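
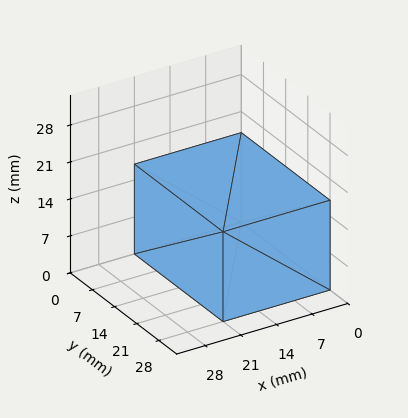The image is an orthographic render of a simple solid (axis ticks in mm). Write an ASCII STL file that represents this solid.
Reading the render: the shape is a rectangular box, roughly 21 × 28 mm footprint and 17 mm tall (dimensions read to the nearest mm from the axis ticks). For the STL, each face is triangulated and given an outward normal.

solid part
  facet normal 0.0000 0.0000 -1.0000
    outer loop
      vertex 21.00 28.00 0.00
      vertex 21.00 0.00 0.00
      vertex 0.00 0.00 0.00
    endloop
  endfacet
  facet normal 0.0000 0.0000 -1.0000
    outer loop
      vertex 0.00 28.00 0.00
      vertex 21.00 28.00 0.00
      vertex 0.00 0.00 0.00
    endloop
  endfacet
  facet normal 0.0000 0.0000 1.0000
    outer loop
      vertex 0.00 0.00 17.00
      vertex 21.00 0.00 17.00
      vertex 21.00 28.00 17.00
    endloop
  endfacet
  facet normal 0.0000 0.0000 1.0000
    outer loop
      vertex 0.00 0.00 17.00
      vertex 21.00 28.00 17.00
      vertex 0.00 28.00 17.00
    endloop
  endfacet
  facet normal 0.0000 -1.0000 0.0000
    outer loop
      vertex 0.00 0.00 0.00
      vertex 21.00 0.00 0.00
      vertex 21.00 0.00 17.00
    endloop
  endfacet
  facet normal 0.0000 -1.0000 0.0000
    outer loop
      vertex 0.00 0.00 0.00
      vertex 21.00 0.00 17.00
      vertex 0.00 0.00 17.00
    endloop
  endfacet
  facet normal 0.0000 1.0000 0.0000
    outer loop
      vertex 21.00 28.00 17.00
      vertex 21.00 28.00 0.00
      vertex 0.00 28.00 0.00
    endloop
  endfacet
  facet normal 0.0000 1.0000 0.0000
    outer loop
      vertex 0.00 28.00 17.00
      vertex 21.00 28.00 17.00
      vertex 0.00 28.00 0.00
    endloop
  endfacet
  facet normal -1.0000 0.0000 0.0000
    outer loop
      vertex 0.00 28.00 17.00
      vertex 0.00 28.00 0.00
      vertex 0.00 0.00 0.00
    endloop
  endfacet
  facet normal -1.0000 0.0000 0.0000
    outer loop
      vertex 0.00 0.00 17.00
      vertex 0.00 28.00 17.00
      vertex 0.00 0.00 0.00
    endloop
  endfacet
  facet normal 1.0000 0.0000 0.0000
    outer loop
      vertex 21.00 0.00 0.00
      vertex 21.00 28.00 0.00
      vertex 21.00 28.00 17.00
    endloop
  endfacet
  facet normal 1.0000 0.0000 0.0000
    outer loop
      vertex 21.00 0.00 0.00
      vertex 21.00 28.00 17.00
      vertex 21.00 0.00 17.00
    endloop
  endfacet
endsolid part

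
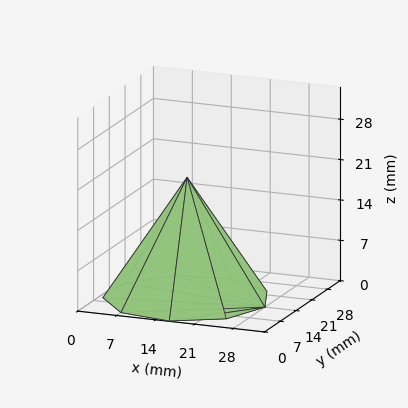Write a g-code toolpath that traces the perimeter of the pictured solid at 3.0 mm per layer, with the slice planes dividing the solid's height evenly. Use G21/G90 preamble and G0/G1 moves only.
Reading the render: the shape is a regular 9-sided pyramid, base circumscribed radius ≈ 14 mm, apex at z ≈ 21 mm (dimensions read to the nearest mm from the axis ticks). For the g-code, the solid's height is divided into equal slices at the stated Δz and each level perimeter traced with G1 moves after a G0 lift.

; perimeter-only toolpath
G21 ; units = mm
G90 ; absolute positioning
G28 ; home
; layer 1
G0 Z3.0
G0 X26.0 Y14.0
G1 X23.2 Y21.7
G1 X16.1 Y25.8
G1 X8.0 Y24.4
G1 X2.7 Y18.1
G1 X2.7 Y9.9
G1 X8.0 Y3.6
G1 X16.1 Y2.2
G1 X23.2 Y6.3
G1 X26.0 Y14.0
; layer 2
G0 Z6.0
G0 X24.0 Y14.0
G1 X21.6 Y20.4
G1 X15.7 Y23.9
G1 X9.0 Y22.6
G1 X4.6 Y17.4
G1 X4.6 Y10.6
G1 X9.0 Y5.4
G1 X15.7 Y4.1
G1 X21.6 Y7.6
G1 X24.0 Y14.0
; layer 3
G0 Z9.0
G0 X22.0 Y14.0
G1 X20.1 Y19.1
G1 X15.4 Y21.9
G1 X10.0 Y20.9
G1 X6.5 Y16.7
G1 X6.5 Y11.3
G1 X10.0 Y7.1
G1 X15.4 Y6.1
G1 X20.1 Y8.9
G1 X22.0 Y14.0
; layer 4
G0 Z12.0
G0 X20.0 Y14.0
G1 X18.6 Y17.9
G1 X15.0 Y19.9
G1 X11.0 Y19.2
G1 X8.3 Y16.1
G1 X8.3 Y11.9
G1 X11.0 Y8.8
G1 X15.0 Y8.1
G1 X18.6 Y10.1
G1 X20.0 Y14.0
; layer 5
G0 Z15.0
G0 X18.0 Y14.0
G1 X17.1 Y16.6
G1 X14.7 Y17.9
G1 X12.0 Y17.5
G1 X10.2 Y15.4
G1 X10.2 Y12.6
G1 X12.0 Y10.5
G1 X14.7 Y10.1
G1 X17.1 Y11.4
G1 X18.0 Y14.0
; layer 6
G0 Z18.0
G0 X16.0 Y14.0
G1 X15.5 Y15.3
G1 X14.3 Y16.0
G1 X13.0 Y15.7
G1 X12.1 Y14.7
G1 X12.1 Y13.3
G1 X13.0 Y12.3
G1 X14.3 Y12.0
G1 X15.5 Y12.7
G1 X16.0 Y14.0
M2 ; end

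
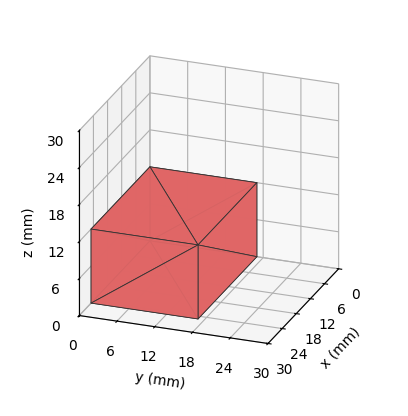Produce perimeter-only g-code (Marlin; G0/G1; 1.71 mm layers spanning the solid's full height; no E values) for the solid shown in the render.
Reading the render: the shape is a rectangular box, roughly 25 × 17 mm footprint and 12 mm tall (dimensions read to the nearest mm from the axis ticks). For the g-code, the solid's height is divided into equal slices at the stated Δz and each level perimeter traced with G1 moves after a G0 lift.

; perimeter-only toolpath
G21 ; units = mm
G90 ; absolute positioning
G28 ; home
; layer 1
G0 Z1.71
G0 X0.00 Y0.00
G1 X25.00 Y0.00
G1 X25.00 Y17.00
G1 X0.00 Y17.00
G1 X0.00 Y0.00
; layer 2
G0 Z3.43
G0 X0.00 Y0.00
G1 X25.00 Y0.00
G1 X25.00 Y17.00
G1 X0.00 Y17.00
G1 X0.00 Y0.00
; layer 3
G0 Z5.14
G0 X0.00 Y0.00
G1 X25.00 Y0.00
G1 X25.00 Y17.00
G1 X0.00 Y17.00
G1 X0.00 Y0.00
; layer 4
G0 Z6.86
G0 X0.00 Y0.00
G1 X25.00 Y0.00
G1 X25.00 Y17.00
G1 X0.00 Y17.00
G1 X0.00 Y0.00
; layer 5
G0 Z8.57
G0 X0.00 Y0.00
G1 X25.00 Y0.00
G1 X25.00 Y17.00
G1 X0.00 Y17.00
G1 X0.00 Y0.00
; layer 6
G0 Z10.29
G0 X0.00 Y0.00
G1 X25.00 Y0.00
G1 X25.00 Y17.00
G1 X0.00 Y17.00
G1 X0.00 Y0.00
; layer 7
G0 Z12.00
G0 X0.00 Y0.00
G1 X25.00 Y0.00
G1 X25.00 Y17.00
G1 X0.00 Y17.00
G1 X0.00 Y0.00
M2 ; end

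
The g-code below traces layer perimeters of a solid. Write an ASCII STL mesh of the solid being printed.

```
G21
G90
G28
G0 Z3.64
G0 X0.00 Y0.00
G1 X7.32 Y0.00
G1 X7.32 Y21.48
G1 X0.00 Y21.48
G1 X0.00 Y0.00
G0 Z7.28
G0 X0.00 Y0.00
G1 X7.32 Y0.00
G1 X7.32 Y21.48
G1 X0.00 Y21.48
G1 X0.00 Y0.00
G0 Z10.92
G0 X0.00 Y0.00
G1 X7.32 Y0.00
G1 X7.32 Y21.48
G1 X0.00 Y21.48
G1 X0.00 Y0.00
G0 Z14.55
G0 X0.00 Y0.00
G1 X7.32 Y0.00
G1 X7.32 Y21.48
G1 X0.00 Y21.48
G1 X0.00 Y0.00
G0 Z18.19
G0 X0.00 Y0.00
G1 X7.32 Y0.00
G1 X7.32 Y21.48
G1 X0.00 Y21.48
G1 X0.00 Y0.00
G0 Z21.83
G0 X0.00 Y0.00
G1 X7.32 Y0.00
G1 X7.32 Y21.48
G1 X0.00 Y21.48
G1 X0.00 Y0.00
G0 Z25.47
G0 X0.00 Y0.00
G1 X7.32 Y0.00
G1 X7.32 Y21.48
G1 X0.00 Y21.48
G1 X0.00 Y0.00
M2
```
solid part
  facet normal 0.0000 0.0000 -1.0000
    outer loop
      vertex 7.32 21.48 0.00
      vertex 7.32 0.00 0.00
      vertex 0.00 0.00 0.00
    endloop
  endfacet
  facet normal 0.0000 0.0000 -1.0000
    outer loop
      vertex 0.00 21.48 0.00
      vertex 7.32 21.48 0.00
      vertex 0.00 0.00 0.00
    endloop
  endfacet
  facet normal 0.0000 0.0000 1.0000
    outer loop
      vertex 0.00 0.00 25.47
      vertex 7.32 0.00 25.47
      vertex 7.32 21.48 25.47
    endloop
  endfacet
  facet normal 0.0000 0.0000 1.0000
    outer loop
      vertex 0.00 0.00 25.47
      vertex 7.32 21.48 25.47
      vertex 0.00 21.48 25.47
    endloop
  endfacet
  facet normal 0.0000 -1.0000 0.0000
    outer loop
      vertex 0.00 0.00 0.00
      vertex 7.32 0.00 0.00
      vertex 7.32 0.00 25.47
    endloop
  endfacet
  facet normal 0.0000 -1.0000 0.0000
    outer loop
      vertex 0.00 0.00 0.00
      vertex 7.32 0.00 25.47
      vertex 0.00 0.00 25.47
    endloop
  endfacet
  facet normal 0.0000 1.0000 0.0000
    outer loop
      vertex 7.32 21.48 25.47
      vertex 7.32 21.48 0.00
      vertex 0.00 21.48 0.00
    endloop
  endfacet
  facet normal 0.0000 1.0000 0.0000
    outer loop
      vertex 0.00 21.48 25.47
      vertex 7.32 21.48 25.47
      vertex 0.00 21.48 0.00
    endloop
  endfacet
  facet normal -1.0000 0.0000 0.0000
    outer loop
      vertex 0.00 21.48 25.47
      vertex 0.00 21.48 0.00
      vertex 0.00 0.00 0.00
    endloop
  endfacet
  facet normal -1.0000 0.0000 0.0000
    outer loop
      vertex 0.00 0.00 25.47
      vertex 0.00 21.48 25.47
      vertex 0.00 0.00 0.00
    endloop
  endfacet
  facet normal 1.0000 0.0000 0.0000
    outer loop
      vertex 7.32 0.00 0.00
      vertex 7.32 21.48 0.00
      vertex 7.32 21.48 25.47
    endloop
  endfacet
  facet normal 1.0000 0.0000 0.0000
    outer loop
      vertex 7.32 0.00 0.00
      vertex 7.32 21.48 25.47
      vertex 7.32 0.00 25.47
    endloop
  endfacet
endsolid part

The G0 Z moves step by Δz≈3.64 mm. Every layer's G1 loop is the same polygon, so the solid is a straight extrusion of it from z=0 to z≈25.5. Closing with flat bottom and top caps and triangulating gives 12 facets — a rectangular box, roughly 7.32 × 21.5 mm footprint and 25.5 mm tall.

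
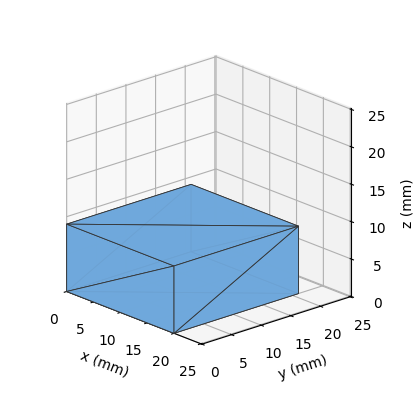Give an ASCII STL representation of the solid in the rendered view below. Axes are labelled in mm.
Reading the render: the shape is a rectangular box, roughly 20 × 21 mm footprint and 9 mm tall (dimensions read to the nearest mm from the axis ticks). For the STL, each face is triangulated and given an outward normal.

solid part
  facet normal 0.0000 0.0000 -1.0000
    outer loop
      vertex 20.00 21.00 0.00
      vertex 20.00 0.00 0.00
      vertex 0.00 0.00 0.00
    endloop
  endfacet
  facet normal 0.0000 0.0000 -1.0000
    outer loop
      vertex 0.00 21.00 0.00
      vertex 20.00 21.00 0.00
      vertex 0.00 0.00 0.00
    endloop
  endfacet
  facet normal 0.0000 0.0000 1.0000
    outer loop
      vertex 0.00 0.00 9.00
      vertex 20.00 0.00 9.00
      vertex 20.00 21.00 9.00
    endloop
  endfacet
  facet normal 0.0000 0.0000 1.0000
    outer loop
      vertex 0.00 0.00 9.00
      vertex 20.00 21.00 9.00
      vertex 0.00 21.00 9.00
    endloop
  endfacet
  facet normal 0.0000 -1.0000 0.0000
    outer loop
      vertex 0.00 0.00 0.00
      vertex 20.00 0.00 0.00
      vertex 20.00 0.00 9.00
    endloop
  endfacet
  facet normal 0.0000 -1.0000 0.0000
    outer loop
      vertex 0.00 0.00 0.00
      vertex 20.00 0.00 9.00
      vertex 0.00 0.00 9.00
    endloop
  endfacet
  facet normal 0.0000 1.0000 0.0000
    outer loop
      vertex 20.00 21.00 9.00
      vertex 20.00 21.00 0.00
      vertex 0.00 21.00 0.00
    endloop
  endfacet
  facet normal 0.0000 1.0000 0.0000
    outer loop
      vertex 0.00 21.00 9.00
      vertex 20.00 21.00 9.00
      vertex 0.00 21.00 0.00
    endloop
  endfacet
  facet normal -1.0000 0.0000 0.0000
    outer loop
      vertex 0.00 21.00 9.00
      vertex 0.00 21.00 0.00
      vertex 0.00 0.00 0.00
    endloop
  endfacet
  facet normal -1.0000 0.0000 0.0000
    outer loop
      vertex 0.00 0.00 9.00
      vertex 0.00 21.00 9.00
      vertex 0.00 0.00 0.00
    endloop
  endfacet
  facet normal 1.0000 0.0000 0.0000
    outer loop
      vertex 20.00 0.00 0.00
      vertex 20.00 21.00 0.00
      vertex 20.00 21.00 9.00
    endloop
  endfacet
  facet normal 1.0000 0.0000 0.0000
    outer loop
      vertex 20.00 0.00 0.00
      vertex 20.00 21.00 9.00
      vertex 20.00 0.00 9.00
    endloop
  endfacet
endsolid part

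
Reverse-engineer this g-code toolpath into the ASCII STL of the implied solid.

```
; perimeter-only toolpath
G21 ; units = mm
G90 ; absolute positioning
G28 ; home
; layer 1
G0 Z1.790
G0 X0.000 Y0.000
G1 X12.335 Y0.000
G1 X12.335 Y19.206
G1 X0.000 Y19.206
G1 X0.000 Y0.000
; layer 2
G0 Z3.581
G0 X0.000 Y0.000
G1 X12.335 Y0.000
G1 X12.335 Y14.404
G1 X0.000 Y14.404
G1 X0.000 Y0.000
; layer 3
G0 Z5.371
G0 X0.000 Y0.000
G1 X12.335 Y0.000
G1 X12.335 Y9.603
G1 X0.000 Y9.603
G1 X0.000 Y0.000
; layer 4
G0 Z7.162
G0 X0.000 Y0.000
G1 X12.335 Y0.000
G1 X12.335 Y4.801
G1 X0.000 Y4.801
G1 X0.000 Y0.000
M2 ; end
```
solid part
  facet normal 0.0000 0.0000 -1.0000
    outer loop
      vertex 12.335 24.007 0.000
      vertex 12.335 0.000 0.000
      vertex 0.000 0.000 0.000
    endloop
  endfacet
  facet normal 0.0000 0.0000 -1.0000
    outer loop
      vertex 0.000 24.007 0.000
      vertex 12.335 24.007 0.000
      vertex 0.000 0.000 0.000
    endloop
  endfacet
  facet normal 0.0000 -1.0000 0.0000
    outer loop
      vertex 0.000 0.000 0.000
      vertex 12.335 0.000 0.000
      vertex 12.335 0.000 8.952
    endloop
  endfacet
  facet normal 0.0000 -1.0000 0.0000
    outer loop
      vertex 0.000 0.000 0.000
      vertex 12.335 0.000 8.952
      vertex 0.000 0.000 8.952
    endloop
  endfacet
  facet normal 0.0000 0.3494 0.9370
    outer loop
      vertex 0.000 0.000 8.952
      vertex 12.335 0.000 8.952
      vertex 12.335 24.007 0.000
    endloop
  endfacet
  facet normal 0.0000 0.3494 0.9370
    outer loop
      vertex 0.000 0.000 8.952
      vertex 12.335 24.007 0.000
      vertex 0.000 24.007 0.000
    endloop
  endfacet
  facet normal -1.0000 0.0000 0.0000
    outer loop
      vertex 0.000 0.000 8.952
      vertex 0.000 24.007 0.000
      vertex 0.000 0.000 0.000
    endloop
  endfacet
  facet normal 1.0000 0.0000 0.0000
    outer loop
      vertex 12.335 0.000 0.000
      vertex 12.335 24.007 0.000
      vertex 12.335 0.000 8.952
    endloop
  endfacet
endsolid part

The G0 Z moves step by Δz≈1.790 mm. The G1 loops shrink linearly with z, so the solid tapers from its base footprint up to z≈8.95. Closing with a flat bottom cap and the tapered top and triangulating gives 8 facets — a wedge (ramp): 12.3 × 24 mm base, rising to 8.95 mm along the y=0 edge and sloping linearly to z=0 at y=24.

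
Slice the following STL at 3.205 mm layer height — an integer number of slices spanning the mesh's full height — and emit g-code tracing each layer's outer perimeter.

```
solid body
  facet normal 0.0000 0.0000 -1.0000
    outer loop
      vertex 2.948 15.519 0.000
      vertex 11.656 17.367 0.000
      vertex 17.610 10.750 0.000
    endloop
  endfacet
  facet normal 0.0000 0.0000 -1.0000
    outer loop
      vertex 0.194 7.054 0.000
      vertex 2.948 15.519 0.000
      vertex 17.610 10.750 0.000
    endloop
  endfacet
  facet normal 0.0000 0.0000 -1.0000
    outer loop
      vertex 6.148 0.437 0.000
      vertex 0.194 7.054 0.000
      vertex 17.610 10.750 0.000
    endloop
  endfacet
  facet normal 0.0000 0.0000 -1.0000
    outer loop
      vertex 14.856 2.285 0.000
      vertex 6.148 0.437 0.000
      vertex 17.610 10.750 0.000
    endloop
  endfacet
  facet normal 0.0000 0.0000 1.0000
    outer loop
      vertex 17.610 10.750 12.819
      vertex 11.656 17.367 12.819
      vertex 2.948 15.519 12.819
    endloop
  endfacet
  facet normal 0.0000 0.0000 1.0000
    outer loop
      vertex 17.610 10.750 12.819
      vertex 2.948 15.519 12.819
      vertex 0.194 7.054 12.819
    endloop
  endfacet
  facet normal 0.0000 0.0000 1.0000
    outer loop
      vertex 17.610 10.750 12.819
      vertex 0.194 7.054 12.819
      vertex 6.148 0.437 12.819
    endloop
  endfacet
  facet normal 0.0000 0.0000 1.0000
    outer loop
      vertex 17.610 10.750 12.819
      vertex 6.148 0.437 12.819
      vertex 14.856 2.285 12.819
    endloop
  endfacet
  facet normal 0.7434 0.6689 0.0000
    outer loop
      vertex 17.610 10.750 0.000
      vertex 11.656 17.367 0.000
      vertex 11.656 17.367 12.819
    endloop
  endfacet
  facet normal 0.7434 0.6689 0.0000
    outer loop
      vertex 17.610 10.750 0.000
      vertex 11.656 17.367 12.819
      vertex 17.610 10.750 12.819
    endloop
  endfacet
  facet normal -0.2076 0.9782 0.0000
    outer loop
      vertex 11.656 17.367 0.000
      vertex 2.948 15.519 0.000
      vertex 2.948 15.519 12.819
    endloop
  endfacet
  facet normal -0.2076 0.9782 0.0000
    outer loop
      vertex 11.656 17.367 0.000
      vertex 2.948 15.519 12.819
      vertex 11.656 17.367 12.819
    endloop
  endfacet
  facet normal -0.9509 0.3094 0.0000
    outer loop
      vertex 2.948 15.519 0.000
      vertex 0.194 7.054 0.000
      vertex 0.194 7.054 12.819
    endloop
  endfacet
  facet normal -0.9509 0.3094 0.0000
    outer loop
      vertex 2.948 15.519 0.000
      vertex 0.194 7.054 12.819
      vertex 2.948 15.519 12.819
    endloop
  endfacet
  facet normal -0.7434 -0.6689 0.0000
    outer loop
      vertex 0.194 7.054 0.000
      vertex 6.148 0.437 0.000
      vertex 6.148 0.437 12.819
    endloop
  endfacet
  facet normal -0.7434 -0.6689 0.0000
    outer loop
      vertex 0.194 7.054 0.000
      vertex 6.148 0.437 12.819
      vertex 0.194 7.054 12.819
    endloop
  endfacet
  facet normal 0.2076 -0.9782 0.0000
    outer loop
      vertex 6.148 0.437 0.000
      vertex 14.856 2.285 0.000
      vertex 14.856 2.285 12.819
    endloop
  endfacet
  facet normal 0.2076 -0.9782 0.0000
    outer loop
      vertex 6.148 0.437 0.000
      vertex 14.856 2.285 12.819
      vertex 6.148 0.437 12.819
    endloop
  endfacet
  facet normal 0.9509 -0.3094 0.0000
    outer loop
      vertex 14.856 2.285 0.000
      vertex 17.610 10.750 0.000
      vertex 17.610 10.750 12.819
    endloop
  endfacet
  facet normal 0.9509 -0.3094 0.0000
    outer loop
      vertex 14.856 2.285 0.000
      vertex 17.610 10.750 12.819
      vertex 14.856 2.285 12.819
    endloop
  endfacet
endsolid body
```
; perimeter-only toolpath
G21 ; units = mm
G90 ; absolute positioning
G28 ; home
; layer 1
G0 Z3.205
G0 X17.610 Y10.750
G1 X11.656 Y17.367
G1 X2.948 Y15.519
G1 X0.194 Y7.054
G1 X6.148 Y0.437
G1 X14.856 Y2.285
G1 X17.610 Y10.750
; layer 2
G0 Z6.410
G0 X17.610 Y10.750
G1 X11.656 Y17.367
G1 X2.948 Y15.519
G1 X0.194 Y7.054
G1 X6.148 Y0.437
G1 X14.856 Y2.285
G1 X17.610 Y10.750
; layer 3
G0 Z9.614
G0 X17.610 Y10.750
G1 X11.656 Y17.367
G1 X2.948 Y15.519
G1 X0.194 Y7.054
G1 X6.148 Y0.437
G1 X14.856 Y2.285
G1 X17.610 Y10.750
; layer 4
G0 Z12.819
G0 X17.610 Y10.750
G1 X11.656 Y17.367
G1 X2.948 Y15.519
G1 X0.194 Y7.054
G1 X6.148 Y0.437
G1 X14.856 Y2.285
G1 X17.610 Y10.750
M2 ; end

The solid is a regular 6-sided prism (a cylinder approximated with 6 flat sides), circumscribed radius ≈ 8.9 mm, height ≈ 12.8 mm. Slicing at Δz = 3.205 mm — 4 equal slices spanning the solid's height, so layer i sits at z = i·h/4 — gives 4 non-empty perimeters. Each is a 6-segment closed polygon; G0 lifts to the layer z and rapids to the start vertex, then G1 traces the edges.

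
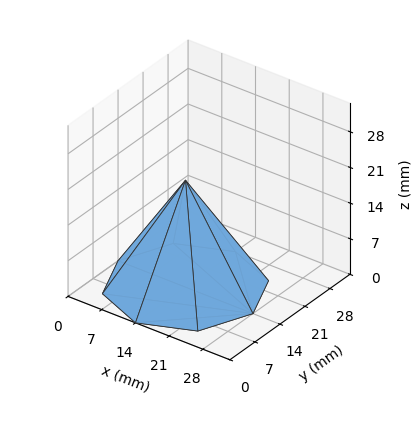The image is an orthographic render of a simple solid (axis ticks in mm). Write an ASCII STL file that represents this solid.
Reading the render: the shape is a regular 8-sided pyramid, base circumscribed radius ≈ 14 mm, apex at z ≈ 21 mm (dimensions read to the nearest mm from the axis ticks). For the STL, each face is triangulated and given an outward normal.

solid part
  facet normal 0.0000 0.0000 -1.0000
    outer loop
      vertex 14.00 28.00 0.00
      vertex 23.90 23.90 0.00
      vertex 28.00 14.00 0.00
    endloop
  endfacet
  facet normal 0.0000 0.0000 -1.0000
    outer loop
      vertex 4.10 23.90 0.00
      vertex 14.00 28.00 0.00
      vertex 28.00 14.00 0.00
    endloop
  endfacet
  facet normal 0.0000 0.0000 -1.0000
    outer loop
      vertex 0.00 14.00 0.00
      vertex 4.10 23.90 0.00
      vertex 28.00 14.00 0.00
    endloop
  endfacet
  facet normal 0.0000 0.0000 -1.0000
    outer loop
      vertex 4.10 4.10 0.00
      vertex 0.00 14.00 0.00
      vertex 28.00 14.00 0.00
    endloop
  endfacet
  facet normal 0.0000 0.0000 -1.0000
    outer loop
      vertex 14.00 0.00 0.00
      vertex 4.10 4.10 0.00
      vertex 28.00 14.00 0.00
    endloop
  endfacet
  facet normal 0.0000 0.0000 -1.0000
    outer loop
      vertex 23.90 4.10 0.00
      vertex 14.00 0.00 0.00
      vertex 28.00 14.00 0.00
    endloop
  endfacet
  facet normal 0.7867 0.3258 0.5244
    outer loop
      vertex 28.00 14.00 0.00
      vertex 23.90 23.90 0.00
      vertex 14.00 14.00 21.00
    endloop
  endfacet
  facet normal 0.3258 0.7867 0.5244
    outer loop
      vertex 23.90 23.90 0.00
      vertex 14.00 28.00 0.00
      vertex 14.00 14.00 21.00
    endloop
  endfacet
  facet normal -0.3258 0.7867 0.5244
    outer loop
      vertex 14.00 28.00 0.00
      vertex 4.10 23.90 0.00
      vertex 14.00 14.00 21.00
    endloop
  endfacet
  facet normal -0.7867 0.3258 0.5244
    outer loop
      vertex 4.10 23.90 0.00
      vertex 0.00 14.00 0.00
      vertex 14.00 14.00 21.00
    endloop
  endfacet
  facet normal -0.7867 -0.3258 0.5244
    outer loop
      vertex 0.00 14.00 0.00
      vertex 4.10 4.10 0.00
      vertex 14.00 14.00 21.00
    endloop
  endfacet
  facet normal -0.3258 -0.7867 0.5244
    outer loop
      vertex 4.10 4.10 0.00
      vertex 14.00 0.00 0.00
      vertex 14.00 14.00 21.00
    endloop
  endfacet
  facet normal 0.3258 -0.7867 0.5244
    outer loop
      vertex 14.00 0.00 0.00
      vertex 23.90 4.10 0.00
      vertex 14.00 14.00 21.00
    endloop
  endfacet
  facet normal 0.7867 -0.3258 0.5244
    outer loop
      vertex 23.90 4.10 0.00
      vertex 28.00 14.00 0.00
      vertex 14.00 14.00 21.00
    endloop
  endfacet
endsolid part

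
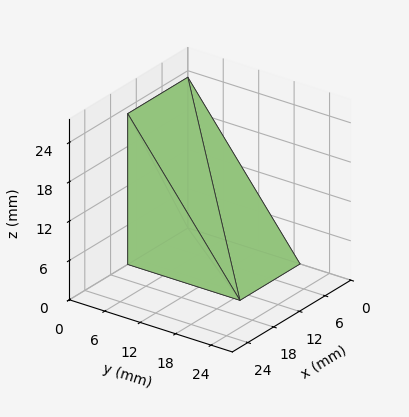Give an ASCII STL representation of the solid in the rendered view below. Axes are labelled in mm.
Reading the render: the shape is a wedge (ramp): 14 × 19 mm base, rising to 23 mm along the y=0 edge and sloping linearly to z=0 at y=19 (dimensions read to the nearest mm from the axis ticks). For the STL, each face is triangulated and given an outward normal.

solid part
  facet normal 0.0000 0.0000 -1.0000
    outer loop
      vertex 14.00 19.00 0.00
      vertex 14.00 0.00 0.00
      vertex 0.00 0.00 0.00
    endloop
  endfacet
  facet normal 0.0000 0.0000 -1.0000
    outer loop
      vertex 0.00 19.00 0.00
      vertex 14.00 19.00 0.00
      vertex 0.00 0.00 0.00
    endloop
  endfacet
  facet normal 0.0000 -1.0000 0.0000
    outer loop
      vertex 0.00 0.00 0.00
      vertex 14.00 0.00 0.00
      vertex 14.00 0.00 23.00
    endloop
  endfacet
  facet normal 0.0000 -1.0000 0.0000
    outer loop
      vertex 0.00 0.00 0.00
      vertex 14.00 0.00 23.00
      vertex 0.00 0.00 23.00
    endloop
  endfacet
  facet normal 0.0000 0.7710 0.6369
    outer loop
      vertex 0.00 0.00 23.00
      vertex 14.00 0.00 23.00
      vertex 14.00 19.00 0.00
    endloop
  endfacet
  facet normal 0.0000 0.7710 0.6369
    outer loop
      vertex 0.00 0.00 23.00
      vertex 14.00 19.00 0.00
      vertex 0.00 19.00 0.00
    endloop
  endfacet
  facet normal -1.0000 0.0000 0.0000
    outer loop
      vertex 0.00 0.00 23.00
      vertex 0.00 19.00 0.00
      vertex 0.00 0.00 0.00
    endloop
  endfacet
  facet normal 1.0000 0.0000 0.0000
    outer loop
      vertex 14.00 0.00 0.00
      vertex 14.00 19.00 0.00
      vertex 14.00 0.00 23.00
    endloop
  endfacet
endsolid part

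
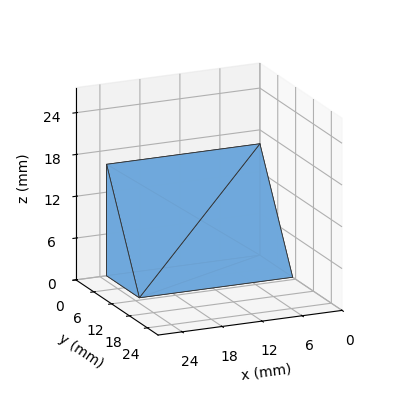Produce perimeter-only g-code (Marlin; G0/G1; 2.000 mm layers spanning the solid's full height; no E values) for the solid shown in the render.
Reading the render: the shape is a wedge (ramp): 23 × 11 mm base, rising to 16 mm along the y=0 edge and sloping linearly to z=0 at y=11 (dimensions read to the nearest mm from the axis ticks). For the g-code, the solid's height is divided into equal slices at the stated Δz and each level perimeter traced with G1 moves after a G0 lift.

; perimeter-only toolpath
G21 ; units = mm
G90 ; absolute positioning
G28 ; home
; layer 1
G0 Z2.000
G0 X0.000 Y0.000
G1 X23.000 Y0.000
G1 X23.000 Y9.625
G1 X0.000 Y9.625
G1 X0.000 Y0.000
; layer 2
G0 Z4.000
G0 X0.000 Y0.000
G1 X23.000 Y0.000
G1 X23.000 Y8.250
G1 X0.000 Y8.250
G1 X0.000 Y0.000
; layer 3
G0 Z6.000
G0 X0.000 Y0.000
G1 X23.000 Y0.000
G1 X23.000 Y6.875
G1 X0.000 Y6.875
G1 X0.000 Y0.000
; layer 4
G0 Z8.000
G0 X0.000 Y0.000
G1 X23.000 Y0.000
G1 X23.000 Y5.500
G1 X0.000 Y5.500
G1 X0.000 Y0.000
; layer 5
G0 Z10.000
G0 X0.000 Y0.000
G1 X23.000 Y0.000
G1 X23.000 Y4.125
G1 X0.000 Y4.125
G1 X0.000 Y0.000
; layer 6
G0 Z12.000
G0 X0.000 Y0.000
G1 X23.000 Y0.000
G1 X23.000 Y2.750
G1 X0.000 Y2.750
G1 X0.000 Y0.000
; layer 7
G0 Z14.000
G0 X0.000 Y0.000
G1 X23.000 Y0.000
G1 X23.000 Y1.375
G1 X0.000 Y1.375
G1 X0.000 Y0.000
M2 ; end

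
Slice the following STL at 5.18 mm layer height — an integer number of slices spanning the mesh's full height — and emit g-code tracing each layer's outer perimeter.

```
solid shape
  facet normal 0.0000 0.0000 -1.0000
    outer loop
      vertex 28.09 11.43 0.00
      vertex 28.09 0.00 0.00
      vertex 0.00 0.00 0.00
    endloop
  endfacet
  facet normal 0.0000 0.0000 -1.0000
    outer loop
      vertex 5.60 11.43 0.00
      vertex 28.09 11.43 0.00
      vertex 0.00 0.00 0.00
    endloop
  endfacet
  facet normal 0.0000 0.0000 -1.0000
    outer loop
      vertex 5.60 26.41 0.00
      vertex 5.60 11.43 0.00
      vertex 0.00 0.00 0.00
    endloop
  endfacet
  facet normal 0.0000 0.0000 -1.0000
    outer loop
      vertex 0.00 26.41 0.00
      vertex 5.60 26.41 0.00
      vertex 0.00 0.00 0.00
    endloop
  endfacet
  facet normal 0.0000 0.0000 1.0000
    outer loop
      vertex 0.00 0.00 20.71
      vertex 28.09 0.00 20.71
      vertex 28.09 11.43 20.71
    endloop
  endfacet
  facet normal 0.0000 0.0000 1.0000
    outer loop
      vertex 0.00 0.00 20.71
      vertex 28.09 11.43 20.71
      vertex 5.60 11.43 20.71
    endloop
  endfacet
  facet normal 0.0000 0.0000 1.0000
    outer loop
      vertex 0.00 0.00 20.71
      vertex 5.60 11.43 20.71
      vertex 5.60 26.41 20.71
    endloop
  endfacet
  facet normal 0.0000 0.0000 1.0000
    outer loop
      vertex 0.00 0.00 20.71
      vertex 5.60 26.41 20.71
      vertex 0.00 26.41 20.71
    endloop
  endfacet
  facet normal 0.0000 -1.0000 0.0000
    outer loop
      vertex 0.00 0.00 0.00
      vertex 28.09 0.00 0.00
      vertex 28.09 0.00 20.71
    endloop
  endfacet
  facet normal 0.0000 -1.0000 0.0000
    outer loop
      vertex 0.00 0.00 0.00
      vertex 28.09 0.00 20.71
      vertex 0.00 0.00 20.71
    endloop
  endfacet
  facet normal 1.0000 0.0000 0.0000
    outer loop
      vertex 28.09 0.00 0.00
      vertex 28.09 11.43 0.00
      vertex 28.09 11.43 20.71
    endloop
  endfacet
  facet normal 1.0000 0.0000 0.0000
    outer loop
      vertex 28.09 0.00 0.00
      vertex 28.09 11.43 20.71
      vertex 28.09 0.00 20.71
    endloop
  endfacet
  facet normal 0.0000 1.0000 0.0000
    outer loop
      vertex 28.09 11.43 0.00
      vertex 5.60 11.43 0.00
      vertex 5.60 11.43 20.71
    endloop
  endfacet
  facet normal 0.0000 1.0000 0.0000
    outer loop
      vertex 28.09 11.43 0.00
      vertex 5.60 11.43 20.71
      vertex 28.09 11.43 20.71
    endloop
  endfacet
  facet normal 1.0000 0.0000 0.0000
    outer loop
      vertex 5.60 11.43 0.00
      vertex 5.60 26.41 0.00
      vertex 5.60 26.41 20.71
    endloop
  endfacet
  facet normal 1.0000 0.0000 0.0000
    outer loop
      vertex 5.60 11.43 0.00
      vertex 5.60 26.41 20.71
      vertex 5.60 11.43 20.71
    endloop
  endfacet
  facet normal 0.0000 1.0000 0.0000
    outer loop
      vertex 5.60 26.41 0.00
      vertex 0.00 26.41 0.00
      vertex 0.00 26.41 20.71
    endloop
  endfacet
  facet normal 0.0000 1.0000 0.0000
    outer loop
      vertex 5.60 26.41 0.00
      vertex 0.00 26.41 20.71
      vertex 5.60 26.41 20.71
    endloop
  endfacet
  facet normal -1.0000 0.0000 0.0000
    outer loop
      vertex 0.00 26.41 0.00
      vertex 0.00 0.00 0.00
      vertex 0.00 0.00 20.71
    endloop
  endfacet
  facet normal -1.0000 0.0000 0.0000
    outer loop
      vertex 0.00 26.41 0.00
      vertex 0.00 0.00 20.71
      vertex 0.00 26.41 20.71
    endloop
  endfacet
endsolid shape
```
; perimeter-only toolpath
G21 ; units = mm
G90 ; absolute positioning
G28 ; home
; layer 1
G0 Z5.18
G0 X0.00 Y0.00
G1 X28.09 Y0.00
G1 X28.09 Y11.43
G1 X5.60 Y11.43
G1 X5.60 Y26.41
G1 X0.00 Y26.41
G1 X0.00 Y0.00
; layer 2
G0 Z10.36
G0 X0.00 Y0.00
G1 X28.09 Y0.00
G1 X28.09 Y11.43
G1 X5.60 Y11.43
G1 X5.60 Y26.41
G1 X0.00 Y26.41
G1 X0.00 Y0.00
; layer 3
G0 Z15.53
G0 X0.00 Y0.00
G1 X28.09 Y0.00
G1 X28.09 Y11.43
G1 X5.60 Y11.43
G1 X5.60 Y26.41
G1 X0.00 Y26.41
G1 X0.00 Y0.00
; layer 4
G0 Z20.71
G0 X0.00 Y0.00
G1 X28.09 Y0.00
G1 X28.09 Y11.43
G1 X5.60 Y11.43
G1 X5.60 Y26.41
G1 X0.00 Y26.41
G1 X0.00 Y0.00
M2 ; end

The solid is an L-shaped prism: outer 28.1 × 26.4 mm, arm thicknesses ≈ 11.4 mm (horizontal) and 5.6 mm (vertical), extruded 20.7 mm in z. Slicing at Δz = 5.18 mm — 4 equal slices spanning the solid's height, so layer i sits at z = i·h/4 — gives 4 non-empty perimeters. Each is a 6-segment closed polygon; G0 lifts to the layer z and rapids to the start vertex, then G1 traces the edges.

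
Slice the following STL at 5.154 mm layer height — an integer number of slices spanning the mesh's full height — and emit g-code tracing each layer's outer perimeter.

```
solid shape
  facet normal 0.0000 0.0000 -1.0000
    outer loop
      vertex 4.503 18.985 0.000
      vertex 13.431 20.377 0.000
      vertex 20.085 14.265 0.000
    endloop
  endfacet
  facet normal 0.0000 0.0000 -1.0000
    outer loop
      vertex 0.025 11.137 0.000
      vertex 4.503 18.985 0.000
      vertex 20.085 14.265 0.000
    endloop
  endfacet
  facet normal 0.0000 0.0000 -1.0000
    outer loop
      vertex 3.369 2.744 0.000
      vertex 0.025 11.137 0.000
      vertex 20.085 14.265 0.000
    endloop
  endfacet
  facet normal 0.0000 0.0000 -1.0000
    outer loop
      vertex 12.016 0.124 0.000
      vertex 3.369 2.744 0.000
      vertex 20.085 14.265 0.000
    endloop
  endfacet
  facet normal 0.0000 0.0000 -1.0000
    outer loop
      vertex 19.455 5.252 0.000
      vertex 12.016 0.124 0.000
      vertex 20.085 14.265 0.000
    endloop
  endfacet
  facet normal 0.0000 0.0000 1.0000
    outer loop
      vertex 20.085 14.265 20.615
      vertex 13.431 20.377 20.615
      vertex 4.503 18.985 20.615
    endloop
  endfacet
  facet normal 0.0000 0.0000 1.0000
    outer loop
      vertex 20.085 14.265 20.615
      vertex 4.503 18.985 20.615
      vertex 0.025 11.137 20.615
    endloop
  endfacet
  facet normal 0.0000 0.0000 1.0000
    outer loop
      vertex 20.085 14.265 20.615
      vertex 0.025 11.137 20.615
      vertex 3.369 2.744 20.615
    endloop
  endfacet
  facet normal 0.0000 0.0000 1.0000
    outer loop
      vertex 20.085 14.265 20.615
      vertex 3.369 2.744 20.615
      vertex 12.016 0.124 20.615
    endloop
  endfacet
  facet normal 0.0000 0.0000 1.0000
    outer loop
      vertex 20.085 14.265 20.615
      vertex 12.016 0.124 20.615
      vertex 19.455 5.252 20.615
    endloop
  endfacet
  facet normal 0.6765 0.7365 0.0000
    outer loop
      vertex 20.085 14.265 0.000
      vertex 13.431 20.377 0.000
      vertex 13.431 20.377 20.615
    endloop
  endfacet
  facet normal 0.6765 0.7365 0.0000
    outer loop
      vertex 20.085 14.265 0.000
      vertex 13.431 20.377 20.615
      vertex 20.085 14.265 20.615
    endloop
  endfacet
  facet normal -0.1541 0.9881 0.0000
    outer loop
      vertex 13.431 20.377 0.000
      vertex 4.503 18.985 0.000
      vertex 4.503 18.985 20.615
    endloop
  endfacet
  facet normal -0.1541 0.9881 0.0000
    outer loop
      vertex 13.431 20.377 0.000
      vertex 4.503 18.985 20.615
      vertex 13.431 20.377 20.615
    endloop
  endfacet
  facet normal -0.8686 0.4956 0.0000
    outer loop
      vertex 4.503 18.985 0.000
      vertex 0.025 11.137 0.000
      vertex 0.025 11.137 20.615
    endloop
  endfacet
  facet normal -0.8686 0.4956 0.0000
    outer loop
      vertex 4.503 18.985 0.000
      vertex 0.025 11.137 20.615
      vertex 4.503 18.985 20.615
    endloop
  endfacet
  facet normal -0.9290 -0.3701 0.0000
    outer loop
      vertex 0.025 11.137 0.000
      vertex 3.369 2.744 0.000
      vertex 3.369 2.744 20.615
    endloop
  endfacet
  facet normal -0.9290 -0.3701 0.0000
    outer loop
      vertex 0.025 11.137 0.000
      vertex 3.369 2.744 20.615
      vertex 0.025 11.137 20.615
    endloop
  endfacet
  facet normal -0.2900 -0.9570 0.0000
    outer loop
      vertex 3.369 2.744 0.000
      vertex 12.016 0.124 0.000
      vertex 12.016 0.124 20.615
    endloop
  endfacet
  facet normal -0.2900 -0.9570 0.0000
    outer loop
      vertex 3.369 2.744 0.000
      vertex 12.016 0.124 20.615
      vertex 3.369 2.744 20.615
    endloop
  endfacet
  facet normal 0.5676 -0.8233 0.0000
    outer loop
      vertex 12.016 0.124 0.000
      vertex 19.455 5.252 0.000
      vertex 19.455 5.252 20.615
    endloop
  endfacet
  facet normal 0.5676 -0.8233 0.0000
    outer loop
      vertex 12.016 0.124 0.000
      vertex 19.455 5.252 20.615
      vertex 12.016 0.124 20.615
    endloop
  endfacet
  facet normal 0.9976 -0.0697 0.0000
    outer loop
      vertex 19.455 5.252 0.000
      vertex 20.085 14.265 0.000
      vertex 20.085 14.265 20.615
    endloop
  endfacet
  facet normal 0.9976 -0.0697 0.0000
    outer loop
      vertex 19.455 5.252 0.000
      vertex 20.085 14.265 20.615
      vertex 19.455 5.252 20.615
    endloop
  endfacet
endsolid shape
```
; perimeter-only toolpath
G21 ; units = mm
G90 ; absolute positioning
G28 ; home
; layer 1
G0 Z5.154
G0 X20.085 Y14.265
G1 X13.431 Y20.377
G1 X4.503 Y18.985
G1 X0.025 Y11.137
G1 X3.369 Y2.744
G1 X12.016 Y0.124
G1 X19.455 Y5.252
G1 X20.085 Y14.265
; layer 2
G0 Z10.307
G0 X20.085 Y14.265
G1 X13.431 Y20.377
G1 X4.503 Y18.985
G1 X0.025 Y11.137
G1 X3.369 Y2.744
G1 X12.016 Y0.124
G1 X19.455 Y5.252
G1 X20.085 Y14.265
; layer 3
G0 Z15.461
G0 X20.085 Y14.265
G1 X13.431 Y20.377
G1 X4.503 Y18.985
G1 X0.025 Y11.137
G1 X3.369 Y2.744
G1 X12.016 Y0.124
G1 X19.455 Y5.252
G1 X20.085 Y14.265
; layer 4
G0 Z20.615
G0 X20.085 Y14.265
G1 X13.431 Y20.377
G1 X4.503 Y18.985
G1 X0.025 Y11.137
G1 X3.369 Y2.744
G1 X12.016 Y0.124
G1 X19.455 Y5.252
G1 X20.085 Y14.265
M2 ; end

The solid is a regular 7-sided prism (a cylinder approximated with 7 flat sides), circumscribed radius ≈ 10.4 mm, height ≈ 20.6 mm. Slicing at Δz = 5.154 mm — 4 equal slices spanning the solid's height, so layer i sits at z = i·h/4 — gives 4 non-empty perimeters. Each is a 7-segment closed polygon; G0 lifts to the layer z and rapids to the start vertex, then G1 traces the edges.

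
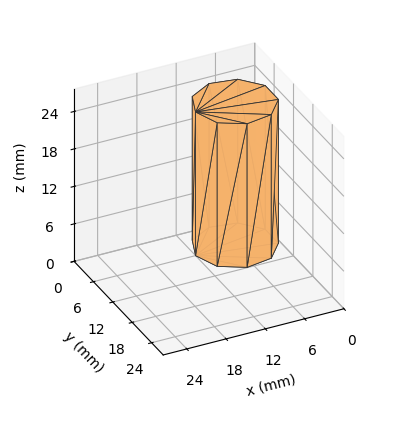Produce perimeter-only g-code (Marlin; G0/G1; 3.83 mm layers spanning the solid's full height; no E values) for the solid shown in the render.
Reading the render: the shape is a regular 9-sided prism (a cylinder approximated with 9 flat sides), circumscribed radius ≈ 6 mm, height ≈ 23 mm (dimensions read to the nearest mm from the axis ticks). For the g-code, the solid's height is divided into equal slices at the stated Δz and each level perimeter traced with G1 moves after a G0 lift.

; perimeter-only toolpath
G21 ; units = mm
G90 ; absolute positioning
G28 ; home
; layer 1
G0 Z3.83
G0 X12.00 Y6.00
G1 X10.60 Y9.86
G1 X7.04 Y11.91
G1 X3.00 Y11.20
G1 X0.36 Y8.05
G1 X0.36 Y3.95
G1 X3.00 Y0.80
G1 X7.04 Y0.09
G1 X10.60 Y2.14
G1 X12.00 Y6.00
; layer 2
G0 Z7.67
G0 X12.00 Y6.00
G1 X10.60 Y9.86
G1 X7.04 Y11.91
G1 X3.00 Y11.20
G1 X0.36 Y8.05
G1 X0.36 Y3.95
G1 X3.00 Y0.80
G1 X7.04 Y0.09
G1 X10.60 Y2.14
G1 X12.00 Y6.00
; layer 3
G0 Z11.50
G0 X12.00 Y6.00
G1 X10.60 Y9.86
G1 X7.04 Y11.91
G1 X3.00 Y11.20
G1 X0.36 Y8.05
G1 X0.36 Y3.95
G1 X3.00 Y0.80
G1 X7.04 Y0.09
G1 X10.60 Y2.14
G1 X12.00 Y6.00
; layer 4
G0 Z15.33
G0 X12.00 Y6.00
G1 X10.60 Y9.86
G1 X7.04 Y11.91
G1 X3.00 Y11.20
G1 X0.36 Y8.05
G1 X0.36 Y3.95
G1 X3.00 Y0.80
G1 X7.04 Y0.09
G1 X10.60 Y2.14
G1 X12.00 Y6.00
; layer 5
G0 Z19.17
G0 X12.00 Y6.00
G1 X10.60 Y9.86
G1 X7.04 Y11.91
G1 X3.00 Y11.20
G1 X0.36 Y8.05
G1 X0.36 Y3.95
G1 X3.00 Y0.80
G1 X7.04 Y0.09
G1 X10.60 Y2.14
G1 X12.00 Y6.00
; layer 6
G0 Z23.00
G0 X12.00 Y6.00
G1 X10.60 Y9.86
G1 X7.04 Y11.91
G1 X3.00 Y11.20
G1 X0.36 Y8.05
G1 X0.36 Y3.95
G1 X3.00 Y0.80
G1 X7.04 Y0.09
G1 X10.60 Y2.14
G1 X12.00 Y6.00
M2 ; end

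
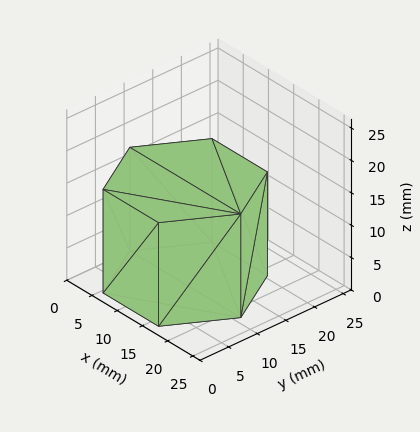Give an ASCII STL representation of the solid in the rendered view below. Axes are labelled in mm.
Reading the render: the shape is a regular 6-sided prism (a cylinder approximated with 6 flat sides), circumscribed radius ≈ 11 mm, height ≈ 16 mm (dimensions read to the nearest mm from the axis ticks). For the STL, each face is triangulated and given an outward normal.

solid part
  facet normal 0.0000 0.0000 -1.0000
    outer loop
      vertex 5.5 20.5 0.0
      vertex 16.5 20.5 0.0
      vertex 22.0 11.0 0.0
    endloop
  endfacet
  facet normal 0.0000 0.0000 -1.0000
    outer loop
      vertex 0.0 11.0 0.0
      vertex 5.5 20.5 0.0
      vertex 22.0 11.0 0.0
    endloop
  endfacet
  facet normal 0.0000 0.0000 -1.0000
    outer loop
      vertex 5.5 1.5 0.0
      vertex 0.0 11.0 0.0
      vertex 22.0 11.0 0.0
    endloop
  endfacet
  facet normal 0.0000 0.0000 -1.0000
    outer loop
      vertex 16.5 1.5 0.0
      vertex 5.5 1.5 0.0
      vertex 22.0 11.0 0.0
    endloop
  endfacet
  facet normal 0.0000 0.0000 1.0000
    outer loop
      vertex 22.0 11.0 16.0
      vertex 16.5 20.5 16.0
      vertex 5.5 20.5 16.0
    endloop
  endfacet
  facet normal 0.0000 0.0000 1.0000
    outer loop
      vertex 22.0 11.0 16.0
      vertex 5.5 20.5 16.0
      vertex 0.0 11.0 16.0
    endloop
  endfacet
  facet normal 0.0000 0.0000 1.0000
    outer loop
      vertex 22.0 11.0 16.0
      vertex 0.0 11.0 16.0
      vertex 5.5 1.5 16.0
    endloop
  endfacet
  facet normal 0.0000 0.0000 1.0000
    outer loop
      vertex 22.0 11.0 16.0
      vertex 5.5 1.5 16.0
      vertex 16.5 1.5 16.0
    endloop
  endfacet
  facet normal 0.8654 0.5010 0.0000
    outer loop
      vertex 22.0 11.0 0.0
      vertex 16.5 20.5 0.0
      vertex 16.5 20.5 16.0
    endloop
  endfacet
  facet normal 0.8654 0.5010 0.0000
    outer loop
      vertex 22.0 11.0 0.0
      vertex 16.5 20.5 16.0
      vertex 22.0 11.0 16.0
    endloop
  endfacet
  facet normal 0.0000 1.0000 0.0000
    outer loop
      vertex 16.5 20.5 0.0
      vertex 5.5 20.5 0.0
      vertex 5.5 20.5 16.0
    endloop
  endfacet
  facet normal 0.0000 1.0000 0.0000
    outer loop
      vertex 16.5 20.5 0.0
      vertex 5.5 20.5 16.0
      vertex 16.5 20.5 16.0
    endloop
  endfacet
  facet normal -0.8654 0.5010 0.0000
    outer loop
      vertex 5.5 20.5 0.0
      vertex 0.0 11.0 0.0
      vertex 0.0 11.0 16.0
    endloop
  endfacet
  facet normal -0.8654 0.5010 0.0000
    outer loop
      vertex 5.5 20.5 0.0
      vertex 0.0 11.0 16.0
      vertex 5.5 20.5 16.0
    endloop
  endfacet
  facet normal -0.8654 -0.5010 0.0000
    outer loop
      vertex 0.0 11.0 0.0
      vertex 5.5 1.5 0.0
      vertex 5.5 1.5 16.0
    endloop
  endfacet
  facet normal -0.8654 -0.5010 0.0000
    outer loop
      vertex 0.0 11.0 0.0
      vertex 5.5 1.5 16.0
      vertex 0.0 11.0 16.0
    endloop
  endfacet
  facet normal 0.0000 -1.0000 0.0000
    outer loop
      vertex 5.5 1.5 0.0
      vertex 16.5 1.5 0.0
      vertex 16.5 1.5 16.0
    endloop
  endfacet
  facet normal 0.0000 -1.0000 0.0000
    outer loop
      vertex 5.5 1.5 0.0
      vertex 16.5 1.5 16.0
      vertex 5.5 1.5 16.0
    endloop
  endfacet
  facet normal 0.8654 -0.5010 0.0000
    outer loop
      vertex 16.5 1.5 0.0
      vertex 22.0 11.0 0.0
      vertex 22.0 11.0 16.0
    endloop
  endfacet
  facet normal 0.8654 -0.5010 0.0000
    outer loop
      vertex 16.5 1.5 0.0
      vertex 22.0 11.0 16.0
      vertex 16.5 1.5 16.0
    endloop
  endfacet
endsolid part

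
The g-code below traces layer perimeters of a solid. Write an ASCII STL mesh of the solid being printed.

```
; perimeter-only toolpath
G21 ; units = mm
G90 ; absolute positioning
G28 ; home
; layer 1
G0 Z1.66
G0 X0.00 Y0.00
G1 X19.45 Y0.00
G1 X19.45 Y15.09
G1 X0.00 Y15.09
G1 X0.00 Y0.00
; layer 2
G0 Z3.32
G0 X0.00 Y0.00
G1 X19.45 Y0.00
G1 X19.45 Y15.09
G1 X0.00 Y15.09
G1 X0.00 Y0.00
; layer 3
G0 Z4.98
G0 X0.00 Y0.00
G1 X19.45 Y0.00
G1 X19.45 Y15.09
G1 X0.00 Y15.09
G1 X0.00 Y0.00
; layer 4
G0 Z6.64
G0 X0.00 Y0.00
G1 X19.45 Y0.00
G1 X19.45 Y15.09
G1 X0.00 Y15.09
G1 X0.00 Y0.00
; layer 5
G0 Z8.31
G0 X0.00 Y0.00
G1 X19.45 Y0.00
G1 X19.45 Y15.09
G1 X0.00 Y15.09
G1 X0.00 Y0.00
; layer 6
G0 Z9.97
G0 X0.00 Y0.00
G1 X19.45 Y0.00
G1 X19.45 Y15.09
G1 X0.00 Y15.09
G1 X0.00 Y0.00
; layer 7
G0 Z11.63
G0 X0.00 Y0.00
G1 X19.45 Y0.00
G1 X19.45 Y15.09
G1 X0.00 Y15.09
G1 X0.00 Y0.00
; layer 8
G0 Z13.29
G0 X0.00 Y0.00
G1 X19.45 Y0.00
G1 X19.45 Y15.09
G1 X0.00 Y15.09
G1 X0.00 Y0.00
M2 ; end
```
solid part
  facet normal 0.0000 0.0000 -1.0000
    outer loop
      vertex 19.45 15.09 0.00
      vertex 19.45 0.00 0.00
      vertex 0.00 0.00 0.00
    endloop
  endfacet
  facet normal 0.0000 0.0000 -1.0000
    outer loop
      vertex 0.00 15.09 0.00
      vertex 19.45 15.09 0.00
      vertex 0.00 0.00 0.00
    endloop
  endfacet
  facet normal 0.0000 0.0000 1.0000
    outer loop
      vertex 0.00 0.00 13.29
      vertex 19.45 0.00 13.29
      vertex 19.45 15.09 13.29
    endloop
  endfacet
  facet normal 0.0000 0.0000 1.0000
    outer loop
      vertex 0.00 0.00 13.29
      vertex 19.45 15.09 13.29
      vertex 0.00 15.09 13.29
    endloop
  endfacet
  facet normal 0.0000 -1.0000 0.0000
    outer loop
      vertex 0.00 0.00 0.00
      vertex 19.45 0.00 0.00
      vertex 19.45 0.00 13.29
    endloop
  endfacet
  facet normal 0.0000 -1.0000 0.0000
    outer loop
      vertex 0.00 0.00 0.00
      vertex 19.45 0.00 13.29
      vertex 0.00 0.00 13.29
    endloop
  endfacet
  facet normal 0.0000 1.0000 0.0000
    outer loop
      vertex 19.45 15.09 13.29
      vertex 19.45 15.09 0.00
      vertex 0.00 15.09 0.00
    endloop
  endfacet
  facet normal 0.0000 1.0000 0.0000
    outer loop
      vertex 0.00 15.09 13.29
      vertex 19.45 15.09 13.29
      vertex 0.00 15.09 0.00
    endloop
  endfacet
  facet normal -1.0000 0.0000 0.0000
    outer loop
      vertex 0.00 15.09 13.29
      vertex 0.00 15.09 0.00
      vertex 0.00 0.00 0.00
    endloop
  endfacet
  facet normal -1.0000 0.0000 0.0000
    outer loop
      vertex 0.00 0.00 13.29
      vertex 0.00 15.09 13.29
      vertex 0.00 0.00 0.00
    endloop
  endfacet
  facet normal 1.0000 0.0000 0.0000
    outer loop
      vertex 19.45 0.00 0.00
      vertex 19.45 15.09 0.00
      vertex 19.45 15.09 13.29
    endloop
  endfacet
  facet normal 1.0000 0.0000 0.0000
    outer loop
      vertex 19.45 0.00 0.00
      vertex 19.45 15.09 13.29
      vertex 19.45 0.00 13.29
    endloop
  endfacet
endsolid part

The G0 Z moves step by Δz≈1.66 mm. Every layer's G1 loop is the same polygon, so the solid is a straight extrusion of it from z=0 to z≈13.3. Closing with flat bottom and top caps and triangulating gives 12 facets — a rectangular box, roughly 19.4 × 15.1 mm footprint and 13.3 mm tall.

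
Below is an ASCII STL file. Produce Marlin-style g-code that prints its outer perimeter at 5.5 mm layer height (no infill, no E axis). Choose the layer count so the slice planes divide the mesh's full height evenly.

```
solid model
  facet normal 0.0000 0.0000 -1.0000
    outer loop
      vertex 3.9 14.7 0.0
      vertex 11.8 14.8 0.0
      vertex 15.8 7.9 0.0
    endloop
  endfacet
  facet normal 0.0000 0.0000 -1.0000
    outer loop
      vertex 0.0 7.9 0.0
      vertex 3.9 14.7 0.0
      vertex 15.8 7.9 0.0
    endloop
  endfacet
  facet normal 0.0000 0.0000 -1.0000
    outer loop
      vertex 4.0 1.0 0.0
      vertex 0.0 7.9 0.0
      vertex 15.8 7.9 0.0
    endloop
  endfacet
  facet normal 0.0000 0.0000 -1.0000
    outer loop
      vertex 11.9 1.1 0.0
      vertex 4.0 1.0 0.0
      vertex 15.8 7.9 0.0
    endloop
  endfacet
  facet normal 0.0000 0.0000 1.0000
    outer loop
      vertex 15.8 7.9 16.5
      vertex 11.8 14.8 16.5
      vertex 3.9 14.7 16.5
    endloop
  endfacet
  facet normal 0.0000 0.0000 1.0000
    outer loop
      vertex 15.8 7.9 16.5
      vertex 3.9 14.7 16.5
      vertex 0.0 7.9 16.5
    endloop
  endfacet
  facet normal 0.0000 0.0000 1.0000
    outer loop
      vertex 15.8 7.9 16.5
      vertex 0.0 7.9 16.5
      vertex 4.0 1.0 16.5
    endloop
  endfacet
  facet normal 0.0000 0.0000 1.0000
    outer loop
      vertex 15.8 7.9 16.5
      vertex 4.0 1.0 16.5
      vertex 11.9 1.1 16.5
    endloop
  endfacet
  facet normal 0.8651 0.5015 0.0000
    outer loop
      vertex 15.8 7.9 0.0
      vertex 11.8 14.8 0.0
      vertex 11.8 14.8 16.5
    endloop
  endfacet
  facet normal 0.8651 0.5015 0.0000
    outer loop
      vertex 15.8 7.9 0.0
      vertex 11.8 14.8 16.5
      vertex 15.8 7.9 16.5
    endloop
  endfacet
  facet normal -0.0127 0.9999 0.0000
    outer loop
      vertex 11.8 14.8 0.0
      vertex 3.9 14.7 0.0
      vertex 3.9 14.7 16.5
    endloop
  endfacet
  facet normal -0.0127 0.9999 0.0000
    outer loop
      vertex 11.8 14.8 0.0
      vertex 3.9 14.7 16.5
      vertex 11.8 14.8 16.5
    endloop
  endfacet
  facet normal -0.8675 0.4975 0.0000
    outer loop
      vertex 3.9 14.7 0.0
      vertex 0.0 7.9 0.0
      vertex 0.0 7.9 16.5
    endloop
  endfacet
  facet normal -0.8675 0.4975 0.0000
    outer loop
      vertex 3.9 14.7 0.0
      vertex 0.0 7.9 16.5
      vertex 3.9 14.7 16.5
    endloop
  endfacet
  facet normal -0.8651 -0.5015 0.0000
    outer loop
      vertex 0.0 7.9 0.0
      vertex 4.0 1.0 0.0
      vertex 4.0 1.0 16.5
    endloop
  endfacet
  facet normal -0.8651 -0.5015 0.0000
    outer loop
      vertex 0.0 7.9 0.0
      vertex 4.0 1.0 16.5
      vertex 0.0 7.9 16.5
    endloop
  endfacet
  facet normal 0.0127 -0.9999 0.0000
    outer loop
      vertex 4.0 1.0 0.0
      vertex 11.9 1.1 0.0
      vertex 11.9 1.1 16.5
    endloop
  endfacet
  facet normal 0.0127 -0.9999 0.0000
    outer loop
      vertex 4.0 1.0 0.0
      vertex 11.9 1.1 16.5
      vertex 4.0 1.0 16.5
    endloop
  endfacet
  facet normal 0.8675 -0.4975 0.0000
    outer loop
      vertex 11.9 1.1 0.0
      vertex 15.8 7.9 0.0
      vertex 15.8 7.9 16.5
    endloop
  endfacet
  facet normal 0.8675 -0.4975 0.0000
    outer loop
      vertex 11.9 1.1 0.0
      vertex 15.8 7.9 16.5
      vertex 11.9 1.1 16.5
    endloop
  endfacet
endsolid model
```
; perimeter-only toolpath
G21 ; units = mm
G90 ; absolute positioning
G28 ; home
; layer 1
G0 Z5.5
G0 X15.8 Y7.9
G1 X11.8 Y14.8
G1 X3.9 Y14.7
G1 X0.0 Y7.9
G1 X4.0 Y1.0
G1 X11.9 Y1.1
G1 X15.8 Y7.9
; layer 2
G0 Z11.0
G0 X15.8 Y7.9
G1 X11.8 Y14.8
G1 X3.9 Y14.7
G1 X0.0 Y7.9
G1 X4.0 Y1.0
G1 X11.9 Y1.1
G1 X15.8 Y7.9
; layer 3
G0 Z16.5
G0 X15.8 Y7.9
G1 X11.8 Y14.8
G1 X3.9 Y14.7
G1 X0.0 Y7.9
G1 X4.0 Y1.0
G1 X11.9 Y1.1
G1 X15.8 Y7.9
M2 ; end

The solid is a regular 6-sided prism (a cylinder approximated with 6 flat sides), circumscribed radius ≈ 7.9 mm, height ≈ 16.5 mm. Slicing at Δz = 5.5 mm — 3 equal slices spanning the solid's height, so layer i sits at z = i·h/3 — gives 3 non-empty perimeters. Each is a 6-segment closed polygon; G0 lifts to the layer z and rapids to the start vertex, then G1 traces the edges.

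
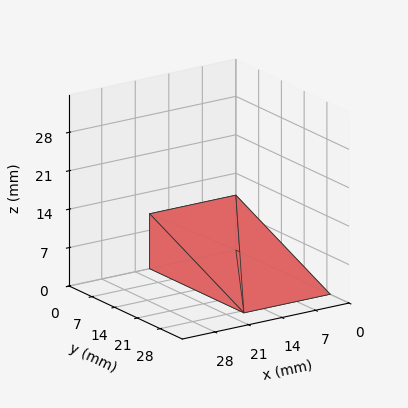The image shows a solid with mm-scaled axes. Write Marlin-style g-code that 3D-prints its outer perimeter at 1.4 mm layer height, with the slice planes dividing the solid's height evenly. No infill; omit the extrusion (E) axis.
Reading the render: the shape is a wedge (ramp): 18 × 29 mm base, rising to 10 mm along the y=0 edge and sloping linearly to z=0 at y=29 (dimensions read to the nearest mm from the axis ticks). For the g-code, the solid's height is divided into equal slices at the stated Δz and each level perimeter traced with G1 moves after a G0 lift.

; perimeter-only toolpath
G21 ; units = mm
G90 ; absolute positioning
G28 ; home
; layer 1
G0 Z1.4
G0 X0.0 Y0.0
G1 X18.0 Y0.0
G1 X18.0 Y24.9
G1 X0.0 Y24.9
G1 X0.0 Y0.0
; layer 2
G0 Z2.9
G0 X0.0 Y0.0
G1 X18.0 Y0.0
G1 X18.0 Y20.7
G1 X0.0 Y20.7
G1 X0.0 Y0.0
; layer 3
G0 Z4.3
G0 X0.0 Y0.0
G1 X18.0 Y0.0
G1 X18.0 Y16.6
G1 X0.0 Y16.6
G1 X0.0 Y0.0
; layer 4
G0 Z5.7
G0 X0.0 Y0.0
G1 X18.0 Y0.0
G1 X18.0 Y12.4
G1 X0.0 Y12.4
G1 X0.0 Y0.0
; layer 5
G0 Z7.1
G0 X0.0 Y0.0
G1 X18.0 Y0.0
G1 X18.0 Y8.3
G1 X0.0 Y8.3
G1 X0.0 Y0.0
; layer 6
G0 Z8.6
G0 X0.0 Y0.0
G1 X18.0 Y0.0
G1 X18.0 Y4.1
G1 X0.0 Y4.1
G1 X0.0 Y0.0
M2 ; end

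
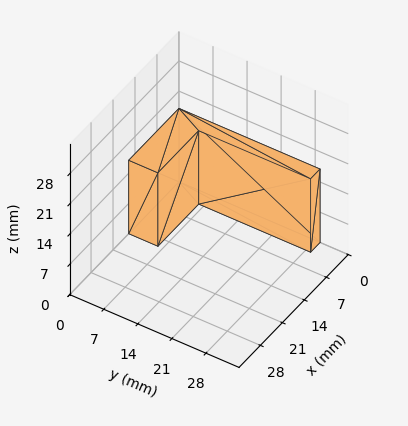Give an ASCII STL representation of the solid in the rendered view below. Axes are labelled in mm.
Reading the render: the shape is an L-shaped prism: outer 16 × 29 mm, arm thicknesses ≈ 6 mm (horizontal) and 3 mm (vertical), extruded 17 mm in z (dimensions read to the nearest mm from the axis ticks). For the STL, each face is triangulated and given an outward normal.

solid part
  facet normal 0.0000 0.0000 -1.0000
    outer loop
      vertex 16.00 6.00 0.00
      vertex 16.00 0.00 0.00
      vertex 0.00 0.00 0.00
    endloop
  endfacet
  facet normal 0.0000 0.0000 -1.0000
    outer loop
      vertex 3.00 6.00 0.00
      vertex 16.00 6.00 0.00
      vertex 0.00 0.00 0.00
    endloop
  endfacet
  facet normal 0.0000 0.0000 -1.0000
    outer loop
      vertex 3.00 29.00 0.00
      vertex 3.00 6.00 0.00
      vertex 0.00 0.00 0.00
    endloop
  endfacet
  facet normal 0.0000 0.0000 -1.0000
    outer loop
      vertex 0.00 29.00 0.00
      vertex 3.00 29.00 0.00
      vertex 0.00 0.00 0.00
    endloop
  endfacet
  facet normal 0.0000 0.0000 1.0000
    outer loop
      vertex 0.00 0.00 17.00
      vertex 16.00 0.00 17.00
      vertex 16.00 6.00 17.00
    endloop
  endfacet
  facet normal 0.0000 0.0000 1.0000
    outer loop
      vertex 0.00 0.00 17.00
      vertex 16.00 6.00 17.00
      vertex 3.00 6.00 17.00
    endloop
  endfacet
  facet normal 0.0000 0.0000 1.0000
    outer loop
      vertex 0.00 0.00 17.00
      vertex 3.00 6.00 17.00
      vertex 3.00 29.00 17.00
    endloop
  endfacet
  facet normal 0.0000 0.0000 1.0000
    outer loop
      vertex 0.00 0.00 17.00
      vertex 3.00 29.00 17.00
      vertex 0.00 29.00 17.00
    endloop
  endfacet
  facet normal 0.0000 -1.0000 0.0000
    outer loop
      vertex 0.00 0.00 0.00
      vertex 16.00 0.00 0.00
      vertex 16.00 0.00 17.00
    endloop
  endfacet
  facet normal 0.0000 -1.0000 0.0000
    outer loop
      vertex 0.00 0.00 0.00
      vertex 16.00 0.00 17.00
      vertex 0.00 0.00 17.00
    endloop
  endfacet
  facet normal 1.0000 0.0000 0.0000
    outer loop
      vertex 16.00 0.00 0.00
      vertex 16.00 6.00 0.00
      vertex 16.00 6.00 17.00
    endloop
  endfacet
  facet normal 1.0000 0.0000 0.0000
    outer loop
      vertex 16.00 0.00 0.00
      vertex 16.00 6.00 17.00
      vertex 16.00 0.00 17.00
    endloop
  endfacet
  facet normal 0.0000 1.0000 0.0000
    outer loop
      vertex 16.00 6.00 0.00
      vertex 3.00 6.00 0.00
      vertex 3.00 6.00 17.00
    endloop
  endfacet
  facet normal 0.0000 1.0000 0.0000
    outer loop
      vertex 16.00 6.00 0.00
      vertex 3.00 6.00 17.00
      vertex 16.00 6.00 17.00
    endloop
  endfacet
  facet normal 1.0000 0.0000 0.0000
    outer loop
      vertex 3.00 6.00 0.00
      vertex 3.00 29.00 0.00
      vertex 3.00 29.00 17.00
    endloop
  endfacet
  facet normal 1.0000 0.0000 0.0000
    outer loop
      vertex 3.00 6.00 0.00
      vertex 3.00 29.00 17.00
      vertex 3.00 6.00 17.00
    endloop
  endfacet
  facet normal 0.0000 1.0000 0.0000
    outer loop
      vertex 3.00 29.00 0.00
      vertex 0.00 29.00 0.00
      vertex 0.00 29.00 17.00
    endloop
  endfacet
  facet normal 0.0000 1.0000 0.0000
    outer loop
      vertex 3.00 29.00 0.00
      vertex 0.00 29.00 17.00
      vertex 3.00 29.00 17.00
    endloop
  endfacet
  facet normal -1.0000 0.0000 0.0000
    outer loop
      vertex 0.00 29.00 0.00
      vertex 0.00 0.00 0.00
      vertex 0.00 0.00 17.00
    endloop
  endfacet
  facet normal -1.0000 0.0000 0.0000
    outer loop
      vertex 0.00 29.00 0.00
      vertex 0.00 0.00 17.00
      vertex 0.00 29.00 17.00
    endloop
  endfacet
endsolid part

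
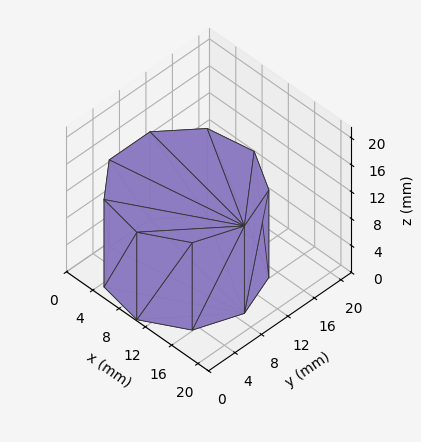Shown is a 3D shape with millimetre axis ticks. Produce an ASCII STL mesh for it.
Reading the render: the shape is a regular 9-sided prism (a cylinder approximated with 9 flat sides), circumscribed radius ≈ 9 mm, height ≈ 13 mm (dimensions read to the nearest mm from the axis ticks). For the STL, each face is triangulated and given an outward normal.

solid part
  facet normal 0.0000 0.0000 -1.0000
    outer loop
      vertex 10.563 17.863 0.000
      vertex 15.894 14.785 0.000
      vertex 18.000 9.000 0.000
    endloop
  endfacet
  facet normal 0.0000 0.0000 -1.0000
    outer loop
      vertex 4.500 16.794 0.000
      vertex 10.563 17.863 0.000
      vertex 18.000 9.000 0.000
    endloop
  endfacet
  facet normal 0.0000 0.0000 -1.0000
    outer loop
      vertex 0.543 12.078 0.000
      vertex 4.500 16.794 0.000
      vertex 18.000 9.000 0.000
    endloop
  endfacet
  facet normal 0.0000 0.0000 -1.0000
    outer loop
      vertex 0.543 5.922 0.000
      vertex 0.543 12.078 0.000
      vertex 18.000 9.000 0.000
    endloop
  endfacet
  facet normal 0.0000 0.0000 -1.0000
    outer loop
      vertex 4.500 1.206 0.000
      vertex 0.543 5.922 0.000
      vertex 18.000 9.000 0.000
    endloop
  endfacet
  facet normal 0.0000 0.0000 -1.0000
    outer loop
      vertex 10.563 0.137 0.000
      vertex 4.500 1.206 0.000
      vertex 18.000 9.000 0.000
    endloop
  endfacet
  facet normal 0.0000 0.0000 -1.0000
    outer loop
      vertex 15.894 3.215 0.000
      vertex 10.563 0.137 0.000
      vertex 18.000 9.000 0.000
    endloop
  endfacet
  facet normal 0.0000 0.0000 1.0000
    outer loop
      vertex 18.000 9.000 13.000
      vertex 15.894 14.785 13.000
      vertex 10.563 17.863 13.000
    endloop
  endfacet
  facet normal 0.0000 0.0000 1.0000
    outer loop
      vertex 18.000 9.000 13.000
      vertex 10.563 17.863 13.000
      vertex 4.500 16.794 13.000
    endloop
  endfacet
  facet normal 0.0000 0.0000 1.0000
    outer loop
      vertex 18.000 9.000 13.000
      vertex 4.500 16.794 13.000
      vertex 0.543 12.078 13.000
    endloop
  endfacet
  facet normal 0.0000 0.0000 1.0000
    outer loop
      vertex 18.000 9.000 13.000
      vertex 0.543 12.078 13.000
      vertex 0.543 5.922 13.000
    endloop
  endfacet
  facet normal 0.0000 0.0000 1.0000
    outer loop
      vertex 18.000 9.000 13.000
      vertex 0.543 5.922 13.000
      vertex 4.500 1.206 13.000
    endloop
  endfacet
  facet normal 0.0000 0.0000 1.0000
    outer loop
      vertex 18.000 9.000 13.000
      vertex 4.500 1.206 13.000
      vertex 10.563 0.137 13.000
    endloop
  endfacet
  facet normal 0.0000 0.0000 1.0000
    outer loop
      vertex 18.000 9.000 13.000
      vertex 10.563 0.137 13.000
      vertex 15.894 3.215 13.000
    endloop
  endfacet
  facet normal 0.9397 0.3421 0.0000
    outer loop
      vertex 18.000 9.000 0.000
      vertex 15.894 14.785 0.000
      vertex 15.894 14.785 13.000
    endloop
  endfacet
  facet normal 0.9397 0.3421 0.0000
    outer loop
      vertex 18.000 9.000 0.000
      vertex 15.894 14.785 13.000
      vertex 18.000 9.000 13.000
    endloop
  endfacet
  facet normal 0.5000 0.8660 0.0000
    outer loop
      vertex 15.894 14.785 0.000
      vertex 10.563 17.863 0.000
      vertex 10.563 17.863 13.000
    endloop
  endfacet
  facet normal 0.5000 0.8660 0.0000
    outer loop
      vertex 15.894 14.785 0.000
      vertex 10.563 17.863 13.000
      vertex 15.894 14.785 13.000
    endloop
  endfacet
  facet normal -0.1736 0.9848 0.0000
    outer loop
      vertex 10.563 17.863 0.000
      vertex 4.500 16.794 0.000
      vertex 4.500 16.794 13.000
    endloop
  endfacet
  facet normal -0.1736 0.9848 0.0000
    outer loop
      vertex 10.563 17.863 0.000
      vertex 4.500 16.794 13.000
      vertex 10.563 17.863 13.000
    endloop
  endfacet
  facet normal -0.7661 0.6428 0.0000
    outer loop
      vertex 4.500 16.794 0.000
      vertex 0.543 12.078 0.000
      vertex 0.543 12.078 13.000
    endloop
  endfacet
  facet normal -0.7661 0.6428 0.0000
    outer loop
      vertex 4.500 16.794 0.000
      vertex 0.543 12.078 13.000
      vertex 4.500 16.794 13.000
    endloop
  endfacet
  facet normal -1.0000 0.0000 0.0000
    outer loop
      vertex 0.543 12.078 0.000
      vertex 0.543 5.922 0.000
      vertex 0.543 5.922 13.000
    endloop
  endfacet
  facet normal -1.0000 0.0000 0.0000
    outer loop
      vertex 0.543 12.078 0.000
      vertex 0.543 5.922 13.000
      vertex 0.543 12.078 13.000
    endloop
  endfacet
  facet normal -0.7661 -0.6428 0.0000
    outer loop
      vertex 0.543 5.922 0.000
      vertex 4.500 1.206 0.000
      vertex 4.500 1.206 13.000
    endloop
  endfacet
  facet normal -0.7661 -0.6428 0.0000
    outer loop
      vertex 0.543 5.922 0.000
      vertex 4.500 1.206 13.000
      vertex 0.543 5.922 13.000
    endloop
  endfacet
  facet normal -0.1736 -0.9848 0.0000
    outer loop
      vertex 4.500 1.206 0.000
      vertex 10.563 0.137 0.000
      vertex 10.563 0.137 13.000
    endloop
  endfacet
  facet normal -0.1736 -0.9848 0.0000
    outer loop
      vertex 4.500 1.206 0.000
      vertex 10.563 0.137 13.000
      vertex 4.500 1.206 13.000
    endloop
  endfacet
  facet normal 0.5000 -0.8660 0.0000
    outer loop
      vertex 10.563 0.137 0.000
      vertex 15.894 3.215 0.000
      vertex 15.894 3.215 13.000
    endloop
  endfacet
  facet normal 0.5000 -0.8660 0.0000
    outer loop
      vertex 10.563 0.137 0.000
      vertex 15.894 3.215 13.000
      vertex 10.563 0.137 13.000
    endloop
  endfacet
  facet normal 0.9397 -0.3421 0.0000
    outer loop
      vertex 15.894 3.215 0.000
      vertex 18.000 9.000 0.000
      vertex 18.000 9.000 13.000
    endloop
  endfacet
  facet normal 0.9397 -0.3421 0.0000
    outer loop
      vertex 15.894 3.215 0.000
      vertex 18.000 9.000 13.000
      vertex 15.894 3.215 13.000
    endloop
  endfacet
endsolid part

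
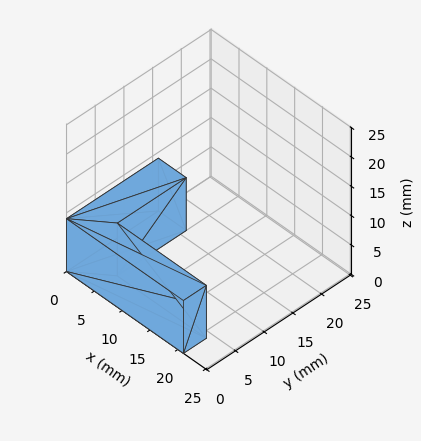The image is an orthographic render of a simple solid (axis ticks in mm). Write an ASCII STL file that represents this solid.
Reading the render: the shape is an L-shaped prism: outer 21 × 16 mm, arm thicknesses ≈ 4 mm (horizontal) and 5 mm (vertical), extruded 9 mm in z (dimensions read to the nearest mm from the axis ticks). For the STL, each face is triangulated and given an outward normal.

solid part
  facet normal 0.0000 0.0000 -1.0000
    outer loop
      vertex 21.00 4.00 0.00
      vertex 21.00 0.00 0.00
      vertex 0.00 0.00 0.00
    endloop
  endfacet
  facet normal 0.0000 0.0000 -1.0000
    outer loop
      vertex 5.00 4.00 0.00
      vertex 21.00 4.00 0.00
      vertex 0.00 0.00 0.00
    endloop
  endfacet
  facet normal 0.0000 0.0000 -1.0000
    outer loop
      vertex 5.00 16.00 0.00
      vertex 5.00 4.00 0.00
      vertex 0.00 0.00 0.00
    endloop
  endfacet
  facet normal 0.0000 0.0000 -1.0000
    outer loop
      vertex 0.00 16.00 0.00
      vertex 5.00 16.00 0.00
      vertex 0.00 0.00 0.00
    endloop
  endfacet
  facet normal 0.0000 0.0000 1.0000
    outer loop
      vertex 0.00 0.00 9.00
      vertex 21.00 0.00 9.00
      vertex 21.00 4.00 9.00
    endloop
  endfacet
  facet normal 0.0000 0.0000 1.0000
    outer loop
      vertex 0.00 0.00 9.00
      vertex 21.00 4.00 9.00
      vertex 5.00 4.00 9.00
    endloop
  endfacet
  facet normal 0.0000 0.0000 1.0000
    outer loop
      vertex 0.00 0.00 9.00
      vertex 5.00 4.00 9.00
      vertex 5.00 16.00 9.00
    endloop
  endfacet
  facet normal 0.0000 0.0000 1.0000
    outer loop
      vertex 0.00 0.00 9.00
      vertex 5.00 16.00 9.00
      vertex 0.00 16.00 9.00
    endloop
  endfacet
  facet normal 0.0000 -1.0000 0.0000
    outer loop
      vertex 0.00 0.00 0.00
      vertex 21.00 0.00 0.00
      vertex 21.00 0.00 9.00
    endloop
  endfacet
  facet normal 0.0000 -1.0000 0.0000
    outer loop
      vertex 0.00 0.00 0.00
      vertex 21.00 0.00 9.00
      vertex 0.00 0.00 9.00
    endloop
  endfacet
  facet normal 1.0000 0.0000 0.0000
    outer loop
      vertex 21.00 0.00 0.00
      vertex 21.00 4.00 0.00
      vertex 21.00 4.00 9.00
    endloop
  endfacet
  facet normal 1.0000 0.0000 0.0000
    outer loop
      vertex 21.00 0.00 0.00
      vertex 21.00 4.00 9.00
      vertex 21.00 0.00 9.00
    endloop
  endfacet
  facet normal 0.0000 1.0000 0.0000
    outer loop
      vertex 21.00 4.00 0.00
      vertex 5.00 4.00 0.00
      vertex 5.00 4.00 9.00
    endloop
  endfacet
  facet normal 0.0000 1.0000 0.0000
    outer loop
      vertex 21.00 4.00 0.00
      vertex 5.00 4.00 9.00
      vertex 21.00 4.00 9.00
    endloop
  endfacet
  facet normal 1.0000 0.0000 0.0000
    outer loop
      vertex 5.00 4.00 0.00
      vertex 5.00 16.00 0.00
      vertex 5.00 16.00 9.00
    endloop
  endfacet
  facet normal 1.0000 0.0000 0.0000
    outer loop
      vertex 5.00 4.00 0.00
      vertex 5.00 16.00 9.00
      vertex 5.00 4.00 9.00
    endloop
  endfacet
  facet normal 0.0000 1.0000 0.0000
    outer loop
      vertex 5.00 16.00 0.00
      vertex 0.00 16.00 0.00
      vertex 0.00 16.00 9.00
    endloop
  endfacet
  facet normal 0.0000 1.0000 0.0000
    outer loop
      vertex 5.00 16.00 0.00
      vertex 0.00 16.00 9.00
      vertex 5.00 16.00 9.00
    endloop
  endfacet
  facet normal -1.0000 0.0000 0.0000
    outer loop
      vertex 0.00 16.00 0.00
      vertex 0.00 0.00 0.00
      vertex 0.00 0.00 9.00
    endloop
  endfacet
  facet normal -1.0000 0.0000 0.0000
    outer loop
      vertex 0.00 16.00 0.00
      vertex 0.00 0.00 9.00
      vertex 0.00 16.00 9.00
    endloop
  endfacet
endsolid part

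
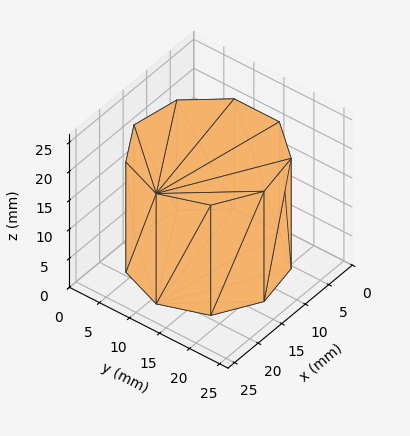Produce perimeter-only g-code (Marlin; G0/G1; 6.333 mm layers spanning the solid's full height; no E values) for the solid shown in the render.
Reading the render: the shape is a regular 9-sided prism (a cylinder approximated with 9 flat sides), circumscribed radius ≈ 11 mm, height ≈ 19 mm (dimensions read to the nearest mm from the axis ticks). For the g-code, the solid's height is divided into equal slices at the stated Δz and each level perimeter traced with G1 moves after a G0 lift.

; perimeter-only toolpath
G21 ; units = mm
G90 ; absolute positioning
G28 ; home
; layer 1
G0 Z6.333
G0 X22.000 Y11.000
G1 X19.426 Y18.071
G1 X12.910 Y21.833
G1 X5.500 Y20.526
G1 X0.663 Y14.762
G1 X0.663 Y7.238
G1 X5.500 Y1.474
G1 X12.910 Y0.167
G1 X19.426 Y3.929
G1 X22.000 Y11.000
; layer 2
G0 Z12.667
G0 X22.000 Y11.000
G1 X19.426 Y18.071
G1 X12.910 Y21.833
G1 X5.500 Y20.526
G1 X0.663 Y14.762
G1 X0.663 Y7.238
G1 X5.500 Y1.474
G1 X12.910 Y0.167
G1 X19.426 Y3.929
G1 X22.000 Y11.000
; layer 3
G0 Z19.000
G0 X22.000 Y11.000
G1 X19.426 Y18.071
G1 X12.910 Y21.833
G1 X5.500 Y20.526
G1 X0.663 Y14.762
G1 X0.663 Y7.238
G1 X5.500 Y1.474
G1 X12.910 Y0.167
G1 X19.426 Y3.929
G1 X22.000 Y11.000
M2 ; end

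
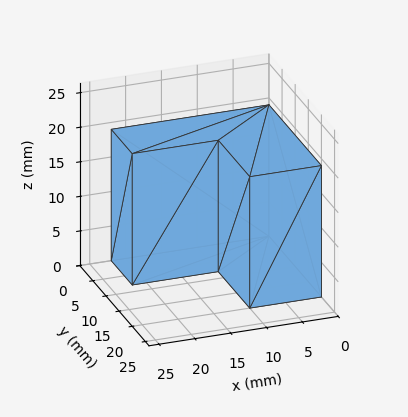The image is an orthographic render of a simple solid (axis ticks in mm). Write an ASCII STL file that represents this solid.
Reading the render: the shape is an L-shaped prism: outer 22 × 20 mm, arm thicknesses ≈ 8 mm (horizontal) and 10 mm (vertical), extruded 19 mm in z (dimensions read to the nearest mm from the axis ticks). For the STL, each face is triangulated and given an outward normal.

solid part
  facet normal 0.0000 0.0000 -1.0000
    outer loop
      vertex 22.0 8.0 0.0
      vertex 22.0 0.0 0.0
      vertex 0.0 0.0 0.0
    endloop
  endfacet
  facet normal 0.0000 0.0000 -1.0000
    outer loop
      vertex 10.0 8.0 0.0
      vertex 22.0 8.0 0.0
      vertex 0.0 0.0 0.0
    endloop
  endfacet
  facet normal 0.0000 0.0000 -1.0000
    outer loop
      vertex 10.0 20.0 0.0
      vertex 10.0 8.0 0.0
      vertex 0.0 0.0 0.0
    endloop
  endfacet
  facet normal 0.0000 0.0000 -1.0000
    outer loop
      vertex 0.0 20.0 0.0
      vertex 10.0 20.0 0.0
      vertex 0.0 0.0 0.0
    endloop
  endfacet
  facet normal 0.0000 0.0000 1.0000
    outer loop
      vertex 0.0 0.0 19.0
      vertex 22.0 0.0 19.0
      vertex 22.0 8.0 19.0
    endloop
  endfacet
  facet normal 0.0000 0.0000 1.0000
    outer loop
      vertex 0.0 0.0 19.0
      vertex 22.0 8.0 19.0
      vertex 10.0 8.0 19.0
    endloop
  endfacet
  facet normal 0.0000 0.0000 1.0000
    outer loop
      vertex 0.0 0.0 19.0
      vertex 10.0 8.0 19.0
      vertex 10.0 20.0 19.0
    endloop
  endfacet
  facet normal 0.0000 0.0000 1.0000
    outer loop
      vertex 0.0 0.0 19.0
      vertex 10.0 20.0 19.0
      vertex 0.0 20.0 19.0
    endloop
  endfacet
  facet normal 0.0000 -1.0000 0.0000
    outer loop
      vertex 0.0 0.0 0.0
      vertex 22.0 0.0 0.0
      vertex 22.0 0.0 19.0
    endloop
  endfacet
  facet normal 0.0000 -1.0000 0.0000
    outer loop
      vertex 0.0 0.0 0.0
      vertex 22.0 0.0 19.0
      vertex 0.0 0.0 19.0
    endloop
  endfacet
  facet normal 1.0000 0.0000 0.0000
    outer loop
      vertex 22.0 0.0 0.0
      vertex 22.0 8.0 0.0
      vertex 22.0 8.0 19.0
    endloop
  endfacet
  facet normal 1.0000 0.0000 0.0000
    outer loop
      vertex 22.0 0.0 0.0
      vertex 22.0 8.0 19.0
      vertex 22.0 0.0 19.0
    endloop
  endfacet
  facet normal 0.0000 1.0000 0.0000
    outer loop
      vertex 22.0 8.0 0.0
      vertex 10.0 8.0 0.0
      vertex 10.0 8.0 19.0
    endloop
  endfacet
  facet normal 0.0000 1.0000 0.0000
    outer loop
      vertex 22.0 8.0 0.0
      vertex 10.0 8.0 19.0
      vertex 22.0 8.0 19.0
    endloop
  endfacet
  facet normal 1.0000 0.0000 0.0000
    outer loop
      vertex 10.0 8.0 0.0
      vertex 10.0 20.0 0.0
      vertex 10.0 20.0 19.0
    endloop
  endfacet
  facet normal 1.0000 0.0000 0.0000
    outer loop
      vertex 10.0 8.0 0.0
      vertex 10.0 20.0 19.0
      vertex 10.0 8.0 19.0
    endloop
  endfacet
  facet normal 0.0000 1.0000 0.0000
    outer loop
      vertex 10.0 20.0 0.0
      vertex 0.0 20.0 0.0
      vertex 0.0 20.0 19.0
    endloop
  endfacet
  facet normal 0.0000 1.0000 0.0000
    outer loop
      vertex 10.0 20.0 0.0
      vertex 0.0 20.0 19.0
      vertex 10.0 20.0 19.0
    endloop
  endfacet
  facet normal -1.0000 0.0000 0.0000
    outer loop
      vertex 0.0 20.0 0.0
      vertex 0.0 0.0 0.0
      vertex 0.0 0.0 19.0
    endloop
  endfacet
  facet normal -1.0000 0.0000 0.0000
    outer loop
      vertex 0.0 20.0 0.0
      vertex 0.0 0.0 19.0
      vertex 0.0 20.0 19.0
    endloop
  endfacet
endsolid part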